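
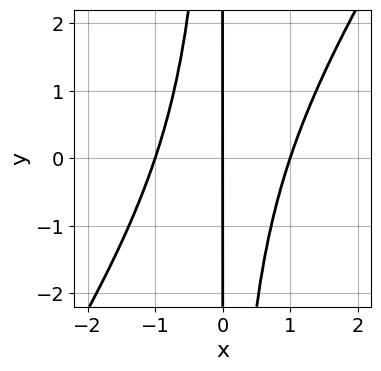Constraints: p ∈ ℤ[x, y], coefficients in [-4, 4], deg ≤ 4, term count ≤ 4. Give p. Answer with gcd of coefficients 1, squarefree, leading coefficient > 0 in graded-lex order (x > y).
3*x^3 - 2*x^2*y - 3*x

(a) The degree is 3 — no degree-2 curve has this shape.
(b) Against the integer gridlines: the x-axis gridline crossings are at x ∈ {-1, 0, 1}; the visible y-axis segment lies entirely on the curve.
(c) Solving for integer coefficients yields p as stated.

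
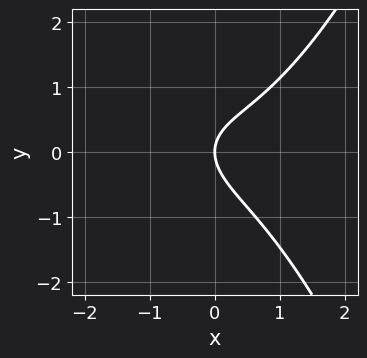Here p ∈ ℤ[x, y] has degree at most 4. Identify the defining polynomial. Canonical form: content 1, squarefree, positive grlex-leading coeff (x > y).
2*x^3 - x*y - 3*y^2 + 3*x

First, deg p = 3. A generic line meets the curve in up to 3 points.
Then, reading off the gridlines: it meets the x-axis at x = 0 (among the integer gridlines); it meets the y-axis at y = 0 (among the integer gridlines).
Finally, solving for integer coefficients yields p as stated.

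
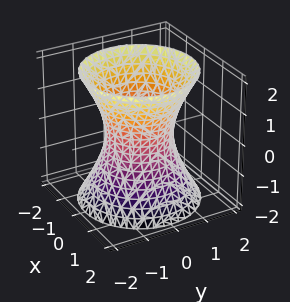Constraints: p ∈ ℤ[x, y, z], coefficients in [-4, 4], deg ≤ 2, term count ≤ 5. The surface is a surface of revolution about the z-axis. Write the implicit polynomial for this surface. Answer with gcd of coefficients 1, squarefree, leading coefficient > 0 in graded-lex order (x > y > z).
2*x^2 + 2*y^2 - z^2 - 2

The degree is 2 — no degree-1 surface has this shape.
Symmetries: rotational symmetry about the z-axis ⇒ p depends on x, y only through x² + y².
Observable constraints: a circular section at z = 2 has radius between 1 and 2; it misses every integer gridline on the z-axis; among the integer gridlines, it crosses the x-axis at x ∈ {-1, 1}.
Fitting integer coefficients to these (and the overall shape) gives p.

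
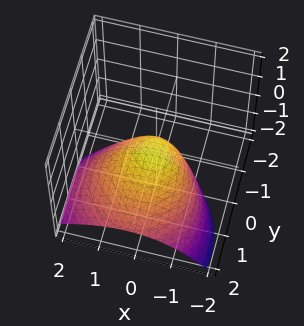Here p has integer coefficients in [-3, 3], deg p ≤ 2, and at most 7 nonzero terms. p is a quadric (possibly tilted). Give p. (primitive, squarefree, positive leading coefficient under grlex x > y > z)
2*x^2 + x*z + 2*y^2 + 3*y*z + 3*z

1. Degree: the shape is more complex than any degree-1 surface, so deg p = 2.
2. Observable constraints: it crosses the z-axis at the gridline z = 0; it crosses the x-axis at the gridline x = 0; it crosses the y-axis at the gridline y = 0.
3. Fitting integer coefficients to these (and the overall shape) gives p.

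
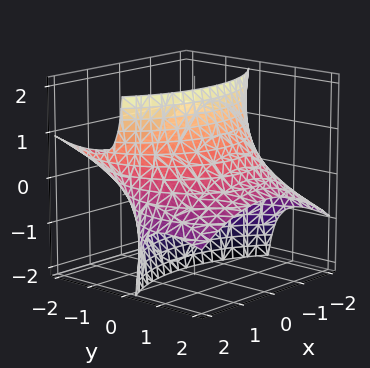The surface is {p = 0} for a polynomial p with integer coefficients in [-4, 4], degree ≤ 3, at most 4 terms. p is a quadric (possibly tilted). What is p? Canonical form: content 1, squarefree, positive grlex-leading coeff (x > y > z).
x^2 + y^2 + 3*y*z - 3

The degree is 2 — the shape is more complex than any degree-1 surface.
Checking where it meets the axes: the surface avoids every integer z-axis point in the box.
Assembling these constraints gives the stated polynomial.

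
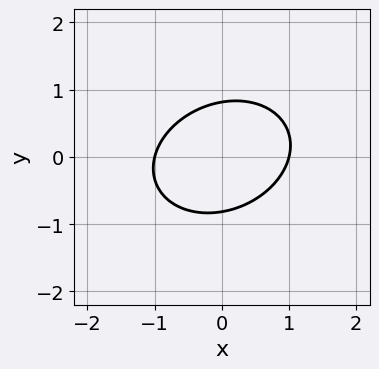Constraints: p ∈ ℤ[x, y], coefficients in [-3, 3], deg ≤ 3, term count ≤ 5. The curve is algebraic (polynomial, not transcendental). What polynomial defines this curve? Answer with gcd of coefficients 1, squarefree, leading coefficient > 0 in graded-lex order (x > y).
1. Degree: the shape is more complex than any degree-1 curve, so deg p = 2.
2. From the axis intercepts and sections: among the integer gridlines, it crosses the x-axis at x ∈ {-1, 1}.
3. Assembling these constraints gives the stated polynomial.

2*x^2 - x*y + 3*y^2 - 2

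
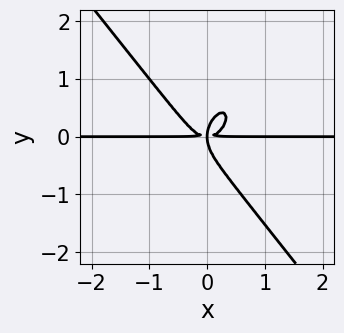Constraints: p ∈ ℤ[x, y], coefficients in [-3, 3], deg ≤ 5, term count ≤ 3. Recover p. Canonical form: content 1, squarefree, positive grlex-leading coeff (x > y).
deg p = 4.
Observable constraints: every point of the x-axis in the box is on the curve.
Solving for integer coefficients yields p as stated.

2*x^3*y + y^4 - x*y^2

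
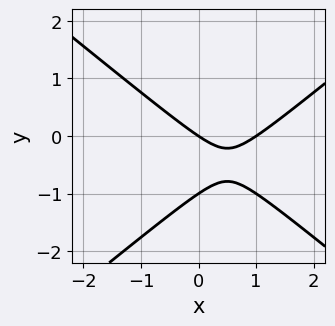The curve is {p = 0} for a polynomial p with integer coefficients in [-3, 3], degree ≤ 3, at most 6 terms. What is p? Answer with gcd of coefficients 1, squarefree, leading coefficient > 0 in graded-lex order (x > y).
2*x^2 - 3*y^2 - 2*x - 3*y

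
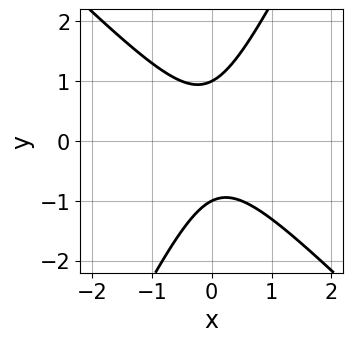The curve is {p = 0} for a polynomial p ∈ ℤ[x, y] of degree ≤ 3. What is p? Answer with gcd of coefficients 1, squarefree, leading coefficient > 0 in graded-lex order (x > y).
2*x^2 + x*y - y^2 + 1

(a) deg p = 2.
(b) Observable constraints: the curve avoids every integer x-axis point in the box; among the integer gridlines, it crosses the y-axis at y ∈ {-1, 1}.
(c) Fitting integer coefficients to these (and the overall shape) gives p.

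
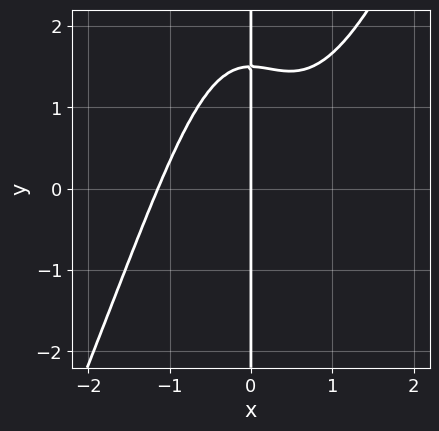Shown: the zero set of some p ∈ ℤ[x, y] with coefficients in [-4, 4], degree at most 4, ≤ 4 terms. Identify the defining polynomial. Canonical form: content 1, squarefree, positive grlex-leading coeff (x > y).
2*x^4 - x^3*y - 2*x*y + 3*x

1. deg p = 4. A generic line meets the curve in up to 4 points.
2. From the visible intercepts: it crosses the x-axis at the gridline x = 0; every point of the y-axis in the box is on the curve.
3. Putting this together gives p.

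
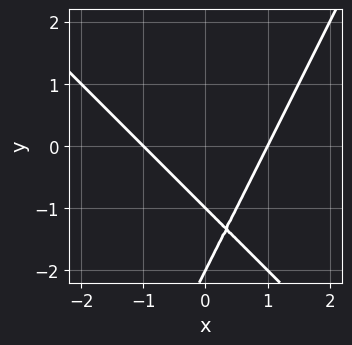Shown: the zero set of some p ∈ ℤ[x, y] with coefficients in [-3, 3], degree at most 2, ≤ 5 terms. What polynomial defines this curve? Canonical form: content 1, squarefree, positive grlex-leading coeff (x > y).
The degree is 2 — no degree-1 curve has this shape.
Checking where it meets the axes: the y-axis gridline crossings are at y ∈ {-2, -1}; among the integer gridlines, it crosses the x-axis at x ∈ {-1, 1}.
Fitting integer coefficients to these (and the overall shape) gives p.

2*x^2 + x*y - y^2 - 3*y - 2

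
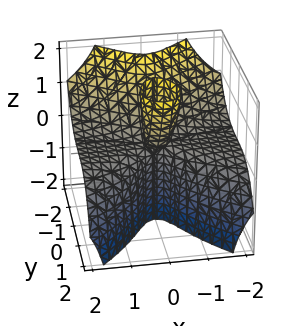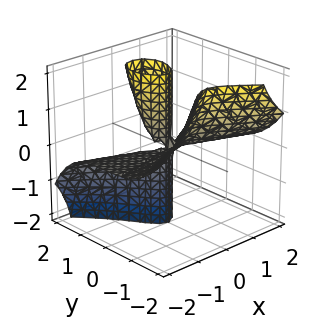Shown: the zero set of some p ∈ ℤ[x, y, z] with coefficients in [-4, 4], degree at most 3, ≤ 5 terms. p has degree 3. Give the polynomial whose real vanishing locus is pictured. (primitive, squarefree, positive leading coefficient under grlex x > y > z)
First, deg p = 3.
Then, against the integer gridlines: every point of the x-axis in the box is on the surface; it meets the y-axis at y = 0 (among the integer gridlines); every point of the z-axis in the box is on the surface.
Finally, fitting integer coefficients to these (and the overall shape) gives p.

2*x^2*z + y^3 - y*z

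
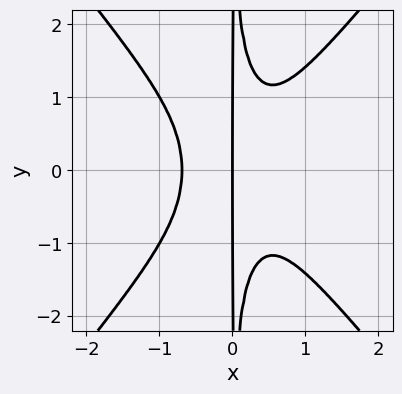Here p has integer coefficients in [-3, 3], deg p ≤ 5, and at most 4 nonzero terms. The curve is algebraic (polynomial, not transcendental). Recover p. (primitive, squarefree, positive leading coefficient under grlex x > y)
3*x^4 - 2*x^2*y^2 + x

First, deg p = 4. The shape is more complex than any degree-3 curve.
Next, symmetries: mirror symmetry y ↦ −y ⇒ only even powers of y.
Then, against the integer gridlines: every point of the y-axis in the box is on the curve; it crosses the x-axis at the gridline x = 0.
Finally, fitting integer coefficients to these (and the overall shape) gives p.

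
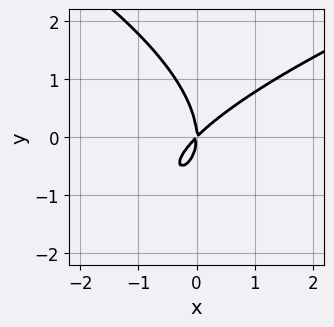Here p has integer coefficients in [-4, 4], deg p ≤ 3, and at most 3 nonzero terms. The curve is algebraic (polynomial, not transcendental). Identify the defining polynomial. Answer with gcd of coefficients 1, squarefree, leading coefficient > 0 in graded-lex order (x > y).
First, the degree is 3 — the shape is more complex than any degree-2 curve.
Next, against the integer gridlines: one y-axis crossing is at y = 0; it crosses the x-axis at the gridline x = 0.
Finally, the integer polynomial consistent with all of this is the stated p.

y^3 - 2*x^2 + 2*x*y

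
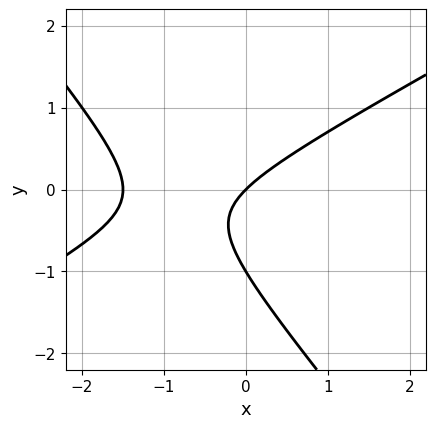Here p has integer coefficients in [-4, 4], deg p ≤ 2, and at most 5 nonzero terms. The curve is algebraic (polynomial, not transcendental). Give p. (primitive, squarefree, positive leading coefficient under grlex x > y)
First, degree: no degree-1 curve has this shape, so deg p = 2.
Then, reading off the gridlines: it crosses the x-axis at the gridline x = 0; the y-axis gridline crossings are at y ∈ {-1, 0}.
Finally, putting this together gives p.

2*x^2 - 2*x*y - 3*y^2 + 3*x - 3*y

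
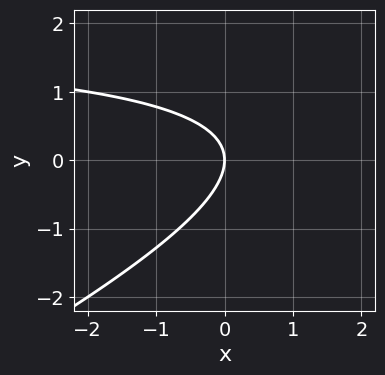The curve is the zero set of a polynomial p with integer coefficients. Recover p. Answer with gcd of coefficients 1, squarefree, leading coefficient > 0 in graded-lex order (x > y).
First, degree: no degree-1 curve has this shape, so deg p = 2.
Next, from the axis intercepts and sections: it crosses the y-axis at the gridline y = 0; one x-axis crossing is at x = 0.
Finally, putting this together gives p.

x*y - 2*y^2 - 2*x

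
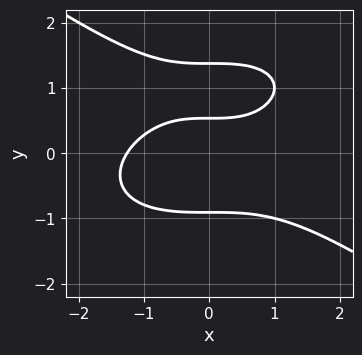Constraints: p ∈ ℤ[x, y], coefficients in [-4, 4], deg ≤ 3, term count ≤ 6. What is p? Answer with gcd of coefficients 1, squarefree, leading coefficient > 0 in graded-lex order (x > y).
1. deg p = 3. A generic line meets the curve in up to 3 points.
2. Matching integer coefficients to the picture gives p.

x^3 + 3*y^3 - 3*y^2 - 3*y + 2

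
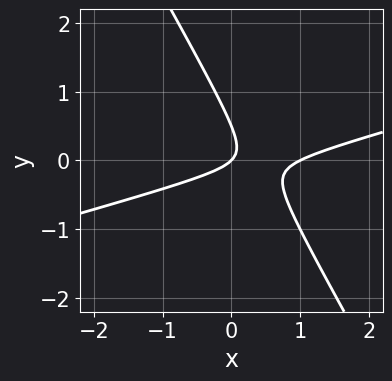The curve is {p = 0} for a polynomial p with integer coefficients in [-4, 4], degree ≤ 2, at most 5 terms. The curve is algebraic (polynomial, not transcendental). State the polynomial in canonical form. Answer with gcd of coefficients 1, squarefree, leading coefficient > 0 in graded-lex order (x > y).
(a) deg p = 2.
(b) Against the integer gridlines: one y-axis crossing is at y = 0; the x-axis gridline crossings are at x ∈ {0, 1}.
(c) Solving for integer coefficients yields p as stated.

x^2 - 3*x*y - 2*y^2 - x + y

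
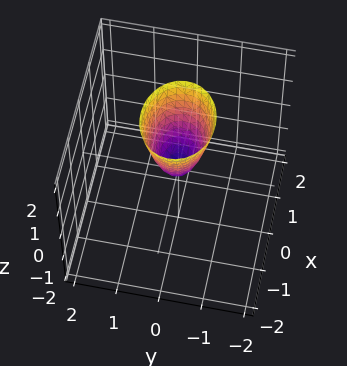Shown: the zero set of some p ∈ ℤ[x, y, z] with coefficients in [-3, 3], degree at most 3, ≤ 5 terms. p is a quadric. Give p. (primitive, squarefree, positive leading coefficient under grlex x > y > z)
First, the degree is 2 — a paraboloid; a quadric.
Next, symmetries: it's symmetric under y → −y, forcing even powers of y; it's symmetric under x → −x, forcing even powers of x.
Then, against the integer gridlines: one y-axis crossing is at y = 0; it meets the x-axis at x = 0 (among the integer gridlines); it crosses the z-axis at the gridline z = 0.
Finally, putting this together gives p.

2*x^2 + 3*y^2 - z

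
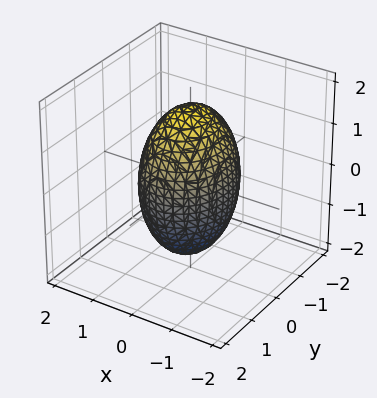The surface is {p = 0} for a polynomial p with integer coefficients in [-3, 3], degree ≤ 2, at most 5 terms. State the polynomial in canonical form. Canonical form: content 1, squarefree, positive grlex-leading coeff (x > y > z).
3*x^2 + 2*y^2 + z^2 - 3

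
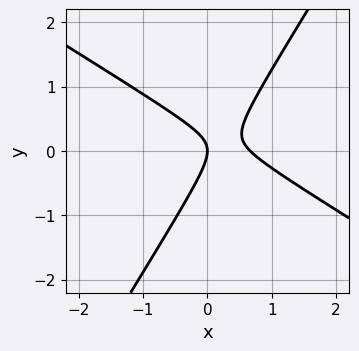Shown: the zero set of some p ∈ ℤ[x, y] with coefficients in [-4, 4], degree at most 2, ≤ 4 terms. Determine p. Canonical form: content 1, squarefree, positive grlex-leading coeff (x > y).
3*x^2 + 3*x*y - 3*y^2 - 2*x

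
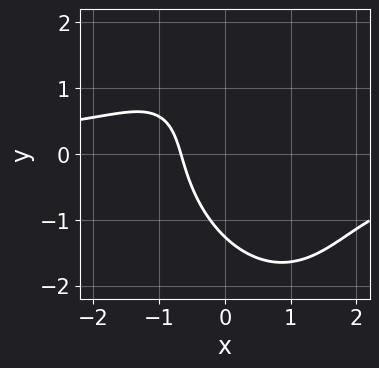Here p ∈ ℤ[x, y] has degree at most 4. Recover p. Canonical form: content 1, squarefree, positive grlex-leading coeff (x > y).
2*x^2*y + x*y^2 + y^3 + 3*x + 2

1. The degree is 3 — the shape is more complex than any degree-2 curve.
2. Solving for integer coefficients yields p as stated.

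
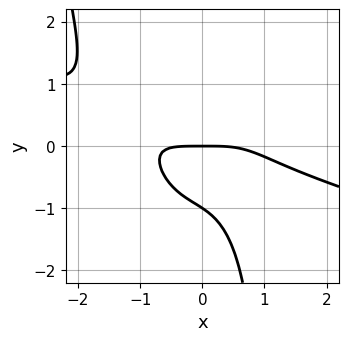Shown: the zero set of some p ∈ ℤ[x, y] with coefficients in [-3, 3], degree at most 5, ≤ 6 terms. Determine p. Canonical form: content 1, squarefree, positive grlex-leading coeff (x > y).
1. The degree is 4 — no degree-3 curve has this shape.
2. Against the integer gridlines: the y-axis gridline crossings are at y ∈ {-1, 0}; it crosses the x-axis at the gridline x = 0.
3. Fitting integer coefficients to these (and the overall shape) gives p.

x^4 + 3*x^3*y - 2*x*y^2 + 3*y^2 + 3*y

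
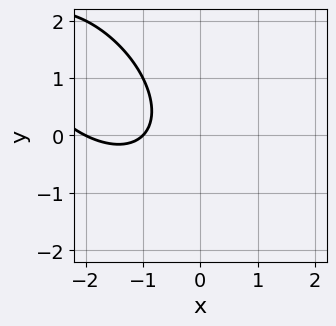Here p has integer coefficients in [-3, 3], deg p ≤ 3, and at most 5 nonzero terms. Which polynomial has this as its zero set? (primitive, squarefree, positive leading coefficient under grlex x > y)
First, degree: no degree-1 curve has this shape, so deg p = 2.
Then, against the integer gridlines: it misses every integer gridline on the y-axis; the x-axis gridline crossings are at x ∈ {-2, -1}.
Finally, assembling these constraints gives the stated polynomial.

x^2 + x*y + y^2 + 3*x + 2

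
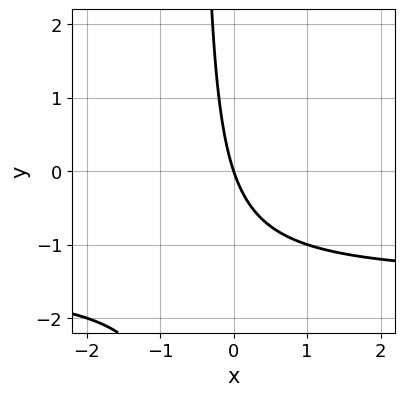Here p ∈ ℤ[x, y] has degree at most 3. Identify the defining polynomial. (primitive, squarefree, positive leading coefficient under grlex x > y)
2*x*y + 3*x + y

Degree: a generic line meets the curve in up to 2 points, so deg p = 2.
From the axis intercepts and sections: one x-axis crossing is at x = 0; it crosses the y-axis at the gridline y = 0.
Fitting integer coefficients to these (and the overall shape) gives p.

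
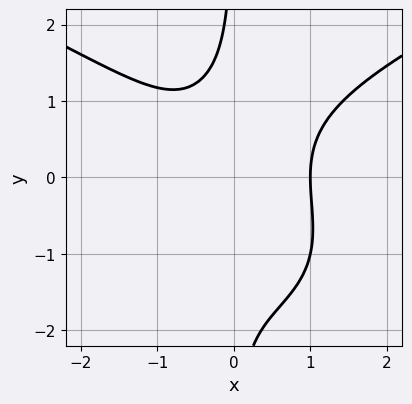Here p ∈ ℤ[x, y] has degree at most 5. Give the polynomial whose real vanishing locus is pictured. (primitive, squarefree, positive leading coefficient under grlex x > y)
2*x*y^3 - 3*x^3 + 2*x*y^2 + 3

(a) deg p = 4.
(b) From the visible intercepts: one x-axis crossing is at x = 1; it misses every integer gridline on the y-axis.
(c) Putting this together gives p.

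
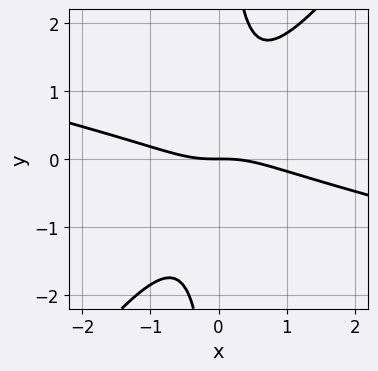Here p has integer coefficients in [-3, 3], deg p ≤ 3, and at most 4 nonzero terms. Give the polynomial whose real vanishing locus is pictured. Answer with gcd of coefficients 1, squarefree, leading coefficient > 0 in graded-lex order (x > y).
x^3 + 3*x^2*y - 3*x*y^2 + 2*y

(a) The degree is 3 — no degree-2 curve has this shape.
(b) Checking where it meets the axes: one y-axis crossing is at y = 0; it crosses the x-axis at the gridline x = 0.
(c) Fitting integer coefficients to these (and the overall shape) gives p.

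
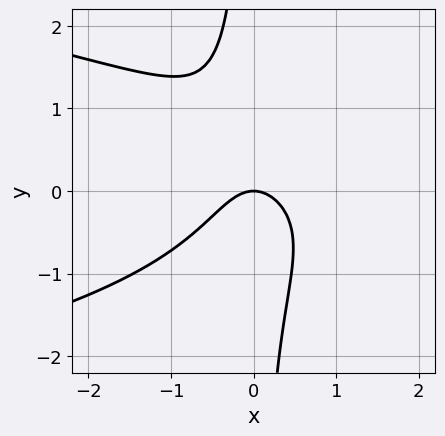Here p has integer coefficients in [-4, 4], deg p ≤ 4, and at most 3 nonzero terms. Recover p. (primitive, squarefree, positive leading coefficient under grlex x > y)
3*x*y^2 + 3*x^2 + 2*y

(a) The degree is 3 — the shape is more complex than any degree-2 curve.
(b) Against the integer gridlines: it crosses the y-axis at the gridline y = 0; it meets the x-axis at x = 0 (among the integer gridlines).
(c) Fitting integer coefficients to these (and the overall shape) gives p.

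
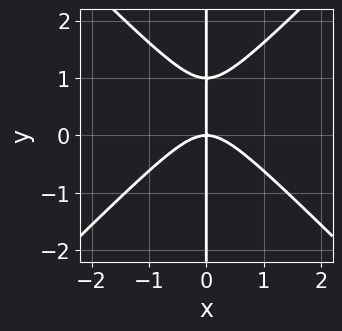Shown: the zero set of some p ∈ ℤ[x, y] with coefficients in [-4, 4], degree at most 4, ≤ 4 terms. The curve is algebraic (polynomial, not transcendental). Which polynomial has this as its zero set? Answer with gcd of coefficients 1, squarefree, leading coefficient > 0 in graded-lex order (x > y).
x^3 - x*y^2 + x*y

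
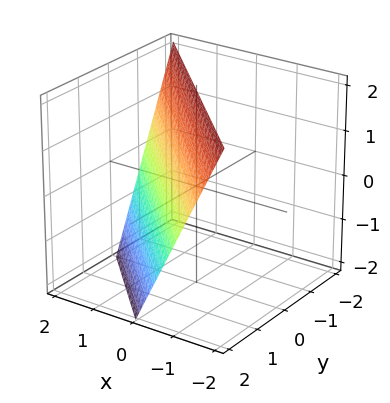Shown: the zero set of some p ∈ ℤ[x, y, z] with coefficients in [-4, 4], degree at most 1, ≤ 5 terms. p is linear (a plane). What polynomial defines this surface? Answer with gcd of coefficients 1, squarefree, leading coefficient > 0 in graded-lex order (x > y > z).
(a) Degree: every cross-section is a straight line — this is a plane, so deg p = 1.
(b) Checking where it meets the axes: one x-axis crossing is at x = 1; it crosses the z-axis at the gridline z = 2; it crosses the y-axis at the gridline y = 1.
(c) Together with the visible shape, these determine p as stated.

2*x + 2*y + z - 2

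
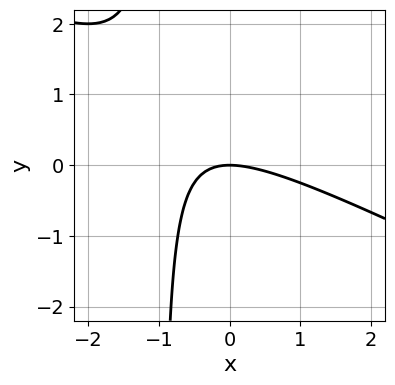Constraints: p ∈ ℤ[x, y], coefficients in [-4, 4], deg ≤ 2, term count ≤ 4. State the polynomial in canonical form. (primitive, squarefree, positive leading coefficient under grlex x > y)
x^2 + 2*x*y + 2*y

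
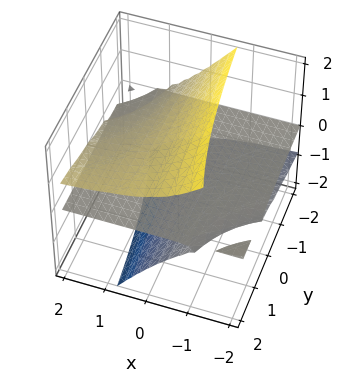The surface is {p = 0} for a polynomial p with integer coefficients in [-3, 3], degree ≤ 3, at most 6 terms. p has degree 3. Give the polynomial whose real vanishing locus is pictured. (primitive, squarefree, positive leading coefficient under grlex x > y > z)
1. deg p = 3.
2. Reading off the gridlines: every point of the x-axis in the box is on the surface; every point of the y-axis in the box is on the surface; it crosses the z-axis at the gridline z = 0.
3. Together with the visible shape, these determine p as stated.

x*y*z - 3*x*z^2 - 2*z^3 + 3*z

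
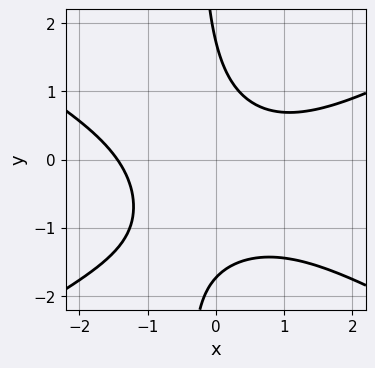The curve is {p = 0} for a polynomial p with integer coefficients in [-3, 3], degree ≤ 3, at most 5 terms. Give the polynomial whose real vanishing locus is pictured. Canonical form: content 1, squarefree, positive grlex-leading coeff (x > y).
1. Degree: no degree-2 curve has this shape, so deg p = 3.
2. Matching integer coefficients to the picture gives p.

x^3 - 3*x*y^2 - 3*x*y - y^2 + 3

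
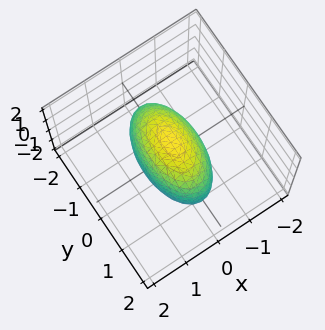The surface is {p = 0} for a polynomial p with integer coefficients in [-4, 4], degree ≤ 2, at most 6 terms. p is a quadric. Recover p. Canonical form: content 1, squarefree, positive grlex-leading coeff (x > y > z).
3*x^2 + y^2 + z^2 - 2

1. deg p = 2. Bounded and convex; a quadric.
2. Symmetries: mirror symmetry x ↦ −x ⇒ only even powers of x; the y ↦ −y reflection is a symmetry, so y appears only in even powers; it's symmetric under z → −z, forcing even powers of z.
3. Putting this together gives p.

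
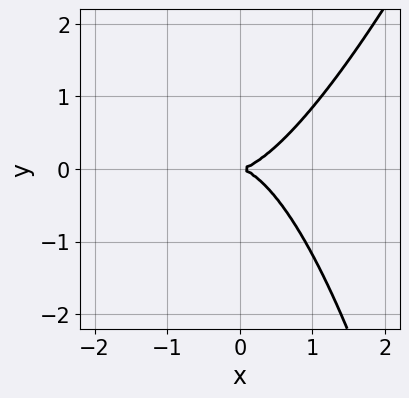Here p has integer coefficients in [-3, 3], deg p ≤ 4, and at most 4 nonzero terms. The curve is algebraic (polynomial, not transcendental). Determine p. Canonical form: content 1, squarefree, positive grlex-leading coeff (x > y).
First, the degree is 3 — no degree-2 curve has this shape.
Next, against the integer gridlines: it crosses the x-axis at the gridline x = 0; it meets the y-axis at y = 0 (among the integer gridlines).
Finally, assembling these constraints gives the stated polynomial.

3*x^3 - x^2*y - 3*y^2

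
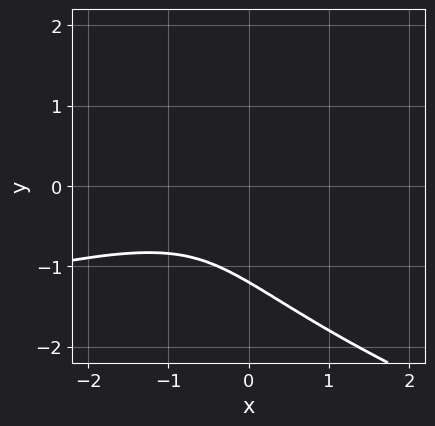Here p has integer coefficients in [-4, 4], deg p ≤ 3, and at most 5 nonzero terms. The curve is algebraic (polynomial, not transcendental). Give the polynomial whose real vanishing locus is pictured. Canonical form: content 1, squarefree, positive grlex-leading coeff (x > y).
(a) The degree is 3 — no degree-2 curve has this shape.
(b) From the axis intercepts and sections: the curve avoids every integer x-axis point in the box.
(c) Together with the visible shape, these determine p as stated.

2*y^3 + x^2 - 3*x*y + y^2 + 2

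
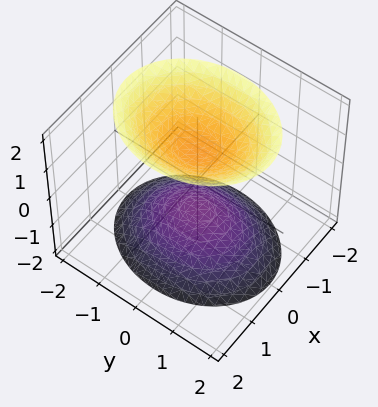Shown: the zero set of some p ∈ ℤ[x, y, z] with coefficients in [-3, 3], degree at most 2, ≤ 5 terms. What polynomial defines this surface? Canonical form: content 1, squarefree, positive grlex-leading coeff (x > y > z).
1. The picture has 2 separate pieces. Treating them together as one polynomial.
2. Degree: two separate bowl-shaped sheets opening away from each other; a quadric, so deg p = 2.
3. Symmetries: it's symmetric under x → −x, forcing even powers of x; it's symmetric under z → −z, forcing even powers of z; the y ↦ −y reflection is a symmetry, so y appears only in even powers.
4. Reading off the gridlines: among the integer gridlines, it crosses the z-axis at z ∈ {-1, 1}; it misses every integer gridline on the y-axis; the surface avoids every integer x-axis point in the box.
5. Assembling these constraints gives the stated polynomial.

3*x^2 + 2*y^2 - 2*z^2 + 2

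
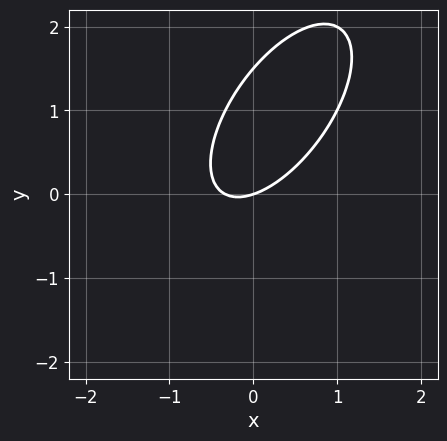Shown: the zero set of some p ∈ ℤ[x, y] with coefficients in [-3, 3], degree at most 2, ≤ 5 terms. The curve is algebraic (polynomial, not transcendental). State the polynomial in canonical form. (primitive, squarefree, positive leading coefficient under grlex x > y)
3*x^2 - 3*x*y + 2*y^2 + x - 3*y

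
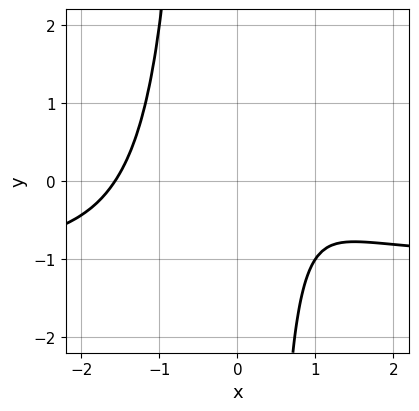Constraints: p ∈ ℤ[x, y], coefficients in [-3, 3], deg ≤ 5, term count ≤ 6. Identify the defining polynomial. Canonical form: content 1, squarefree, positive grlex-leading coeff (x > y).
2*x^3*y + 2*x^3 - 3*x + 3

First, deg p = 4. No degree-3 curve has this shape.
Then, observable constraints: no y-intercept at any integer in the box.
Finally, assembling these constraints gives the stated polynomial.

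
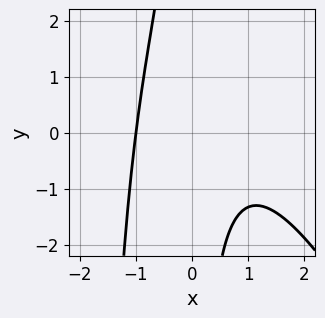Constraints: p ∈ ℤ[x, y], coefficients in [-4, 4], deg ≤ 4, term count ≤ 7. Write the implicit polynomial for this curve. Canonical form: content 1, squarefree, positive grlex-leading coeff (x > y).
2*x^3 + x^2*y - x^2 + 2*x*y + 3

(a) The degree is 3 — the shape is more complex than any degree-2 curve.
(b) Observable constraints: the curve avoids every integer y-axis point in the box; one x-axis crossing is at x = -1.
(c) Together with the visible shape, these determine p as stated.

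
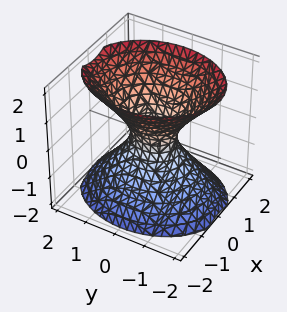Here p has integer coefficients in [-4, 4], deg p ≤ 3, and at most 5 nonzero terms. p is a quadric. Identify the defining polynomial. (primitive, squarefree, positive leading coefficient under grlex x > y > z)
3*x^2 + 2*y^2 - 2*z^2 - 1

(a) The degree is 2 — one connected sheet with a waist; a quadric.
(b) Symmetries: the x ↦ −x reflection is a symmetry, so x appears only in even powers; the y ↦ −y reflection is a symmetry, so y appears only in even powers; mirror symmetry z ↦ −z ⇒ only even powers of z.
(c) Against the integer gridlines: the surface avoids every integer z-axis point in the box.
(d) Solving for integer coefficients yields p as stated.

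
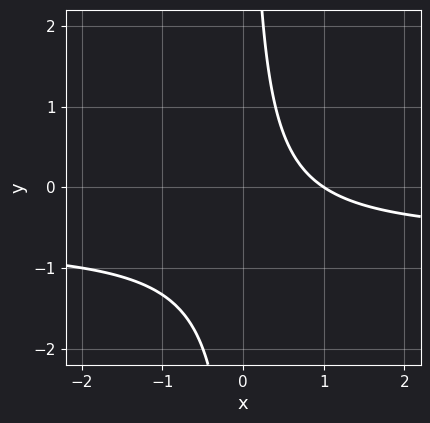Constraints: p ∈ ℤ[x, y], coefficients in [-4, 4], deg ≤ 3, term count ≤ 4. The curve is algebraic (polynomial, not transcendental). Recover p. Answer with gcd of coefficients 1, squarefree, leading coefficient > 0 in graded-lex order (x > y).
3*x*y + 2*x - 2

Degree: no degree-1 curve has this shape, so deg p = 2.
Checking where it meets the axes: no y-intercept at any integer in the box; one x-axis crossing is at x = 1.
Matching integer coefficients to the picture gives p.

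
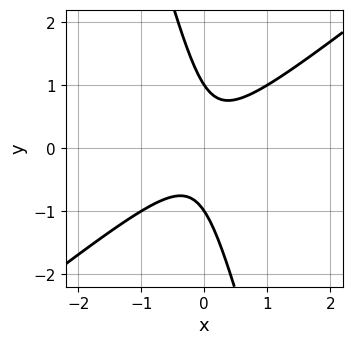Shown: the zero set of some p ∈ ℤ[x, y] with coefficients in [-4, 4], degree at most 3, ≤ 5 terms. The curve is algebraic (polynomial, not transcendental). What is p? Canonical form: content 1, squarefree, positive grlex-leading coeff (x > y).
3*x^2 - 3*x*y - y^2 + 1

First, degree: a generic line meets the curve in up to 2 points, so deg p = 2.
Next, from the axis intercepts and sections: among the integer gridlines, it crosses the y-axis at y ∈ {-1, 1}; no x-intercept at any integer in the box.
Finally, together with the visible shape, these determine p as stated.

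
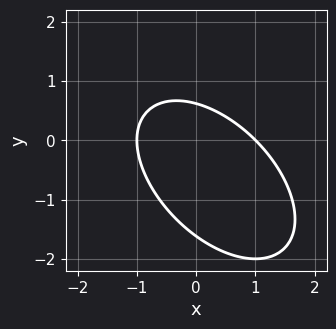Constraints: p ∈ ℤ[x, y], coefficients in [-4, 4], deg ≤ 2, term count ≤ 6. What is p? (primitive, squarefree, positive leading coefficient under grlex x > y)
(a) The degree is 2 — the shape is more complex than any degree-1 curve.
(b) Checking where it meets the axes: among the integer gridlines, it crosses the x-axis at x ∈ {-1, 1}.
(c) The integer polynomial consistent with all of this is the stated p.

x^2 + x*y + y^2 + y - 1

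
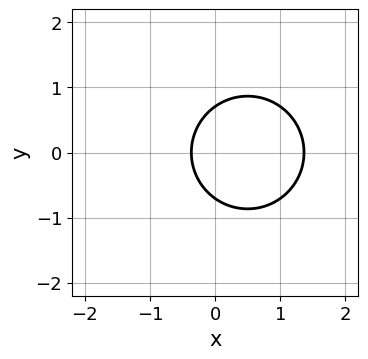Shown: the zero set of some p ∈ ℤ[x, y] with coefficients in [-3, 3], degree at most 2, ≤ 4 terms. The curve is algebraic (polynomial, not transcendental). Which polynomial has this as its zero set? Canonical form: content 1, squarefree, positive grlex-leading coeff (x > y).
(a) The degree is 2 — a generic line meets the curve in up to 2 points.
(b) Symmetries: it's symmetric under y → −y, forcing even powers of y.
(c) Fitting integer coefficients to these (and the overall shape) gives p.

2*x^2 + 2*y^2 - 2*x - 1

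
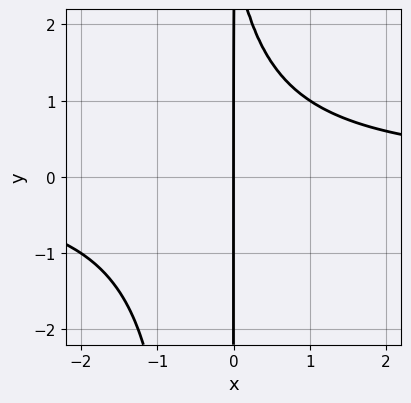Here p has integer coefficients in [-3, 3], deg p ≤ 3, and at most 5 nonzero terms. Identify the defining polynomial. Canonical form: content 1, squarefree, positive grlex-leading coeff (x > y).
First, the degree is 3 — no degree-2 curve has this shape.
Next, checking where it meets the axes: one x-axis crossing is at x = 0; every point of the y-axis in the box is on the curve.
Finally, assembling these constraints gives the stated polynomial.

2*x^2*y + x*y - 3*x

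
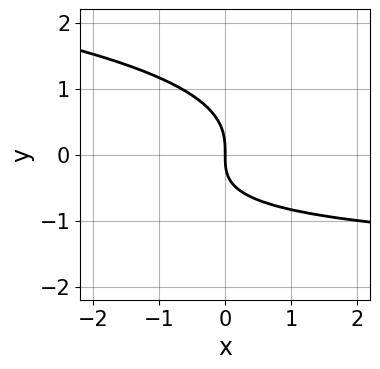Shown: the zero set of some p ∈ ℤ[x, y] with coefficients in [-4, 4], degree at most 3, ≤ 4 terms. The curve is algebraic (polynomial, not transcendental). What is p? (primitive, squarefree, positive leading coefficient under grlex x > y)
1. deg p = 3. The shape is more complex than any degree-2 curve.
2. Observable constraints: it crosses the y-axis at the gridline y = 0; it crosses the x-axis at the gridline x = 0.
3. Solving for integer coefficients yields p as stated.

2*y^3 + x*y + 2*x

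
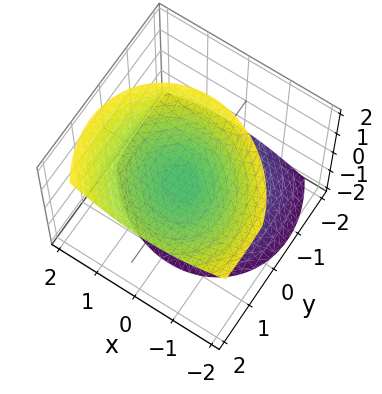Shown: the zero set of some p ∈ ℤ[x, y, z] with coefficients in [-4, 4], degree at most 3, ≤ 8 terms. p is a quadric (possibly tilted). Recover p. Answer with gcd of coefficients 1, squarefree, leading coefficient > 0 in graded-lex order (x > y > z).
3*x^2 + x*y + 3*y^2 - 3*y*z - 3*z^2 + 3

First, the picture has 2 separate pieces. They look like related sheets of one shape, so recover p as a whole.
Then, degree: no degree-1 surface has this shape, so deg p = 2.
Then, from the axis intercepts and sections: the z-axis gridline crossings are at z ∈ {-1, 1}; the surface avoids every integer x-axis point in the box; it misses every integer gridline on the y-axis.
Finally, assembling these constraints gives the stated polynomial.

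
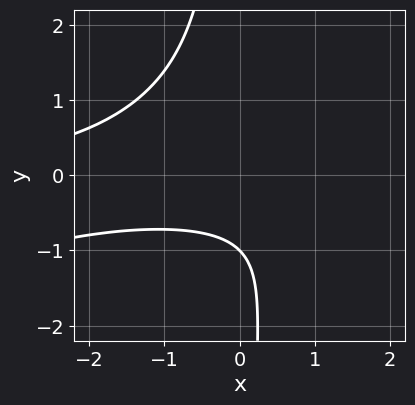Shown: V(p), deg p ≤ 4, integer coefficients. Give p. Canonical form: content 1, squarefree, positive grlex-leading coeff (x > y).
1. Degree: a generic line meets the curve in up to 3 points, so deg p = 3.
2. From the visible intercepts: it meets the y-axis at y = -1 (among the integer gridlines); it misses every integer gridline on the x-axis.
3. Fitting integer coefficients to these (and the overall shape) gives p.

x^2*y - 3*x*y^2 - 3*y - 3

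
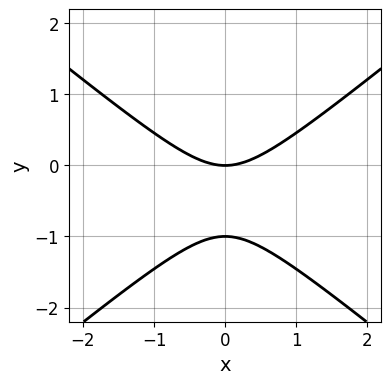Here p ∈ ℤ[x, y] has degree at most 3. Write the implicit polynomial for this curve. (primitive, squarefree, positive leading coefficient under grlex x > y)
First, deg p = 2.
Next, symmetries: it's symmetric under x → −x, forcing even powers of x.
Next, checking where it meets the axes: one x-axis crossing is at x = 0; among the integer gridlines, it crosses the y-axis at y ∈ {-1, 0}.
Finally, assembling these constraints gives the stated polynomial.

2*x^2 - 3*y^2 - 3*y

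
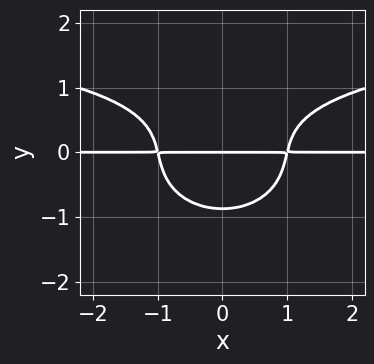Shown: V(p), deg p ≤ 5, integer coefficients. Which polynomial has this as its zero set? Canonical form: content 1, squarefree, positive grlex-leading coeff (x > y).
x^2*y^2 + 3*y^4 - 2*x^2*y + 2*y

1. deg p = 4. The shape is more complex than any degree-3 curve.
2. Symmetries: mirror symmetry x ↦ −x ⇒ only even powers of x.
3. Checking where it meets the axes: it crosses the y-axis at the gridline y = 0; the visible x-axis segment lies entirely on the curve.
4. Assembling these constraints gives the stated polynomial.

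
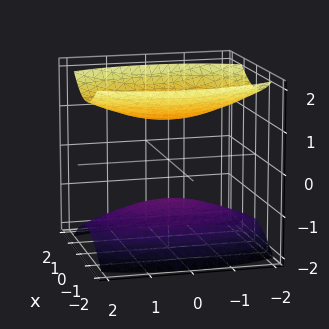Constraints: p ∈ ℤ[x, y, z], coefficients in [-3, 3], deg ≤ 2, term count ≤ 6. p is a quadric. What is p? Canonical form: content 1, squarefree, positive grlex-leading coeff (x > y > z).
First, the picture has 2 separate pieces. Treating them together as one polynomial.
Next, deg p = 2. Two sheets facing apart; a quadric.
Next, symmetries: the z ↦ −z reflection is a symmetry, so z appears only in even powers; it's symmetric under y → −y, forcing even powers of y; mirror symmetry x ↦ −x ⇒ only even powers of x.
Then, against the integer gridlines: among the integer gridlines, it crosses the z-axis at z ∈ {-1, 1}; no y-intercept at any integer in the box; it misses every integer gridline on the x-axis.
Finally, putting this together gives p.

3*x^2 + y^2 - 3*z^2 + 3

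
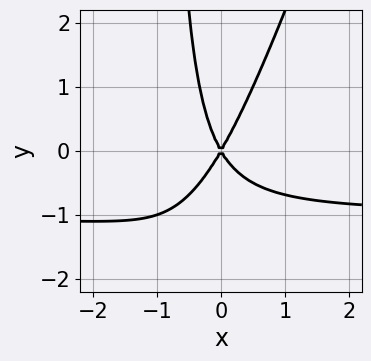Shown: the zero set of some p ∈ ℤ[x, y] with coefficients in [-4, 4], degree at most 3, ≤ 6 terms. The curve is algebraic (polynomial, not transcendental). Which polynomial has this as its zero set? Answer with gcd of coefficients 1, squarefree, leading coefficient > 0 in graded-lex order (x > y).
3*x^2*y - x*y^2 + 3*x^2 - y^2

(a) deg p = 3. No degree-2 curve has this shape.
(b) Checking where it meets the axes: it meets the y-axis at y = 0 (among the integer gridlines); it meets the x-axis at x = 0 (among the integer gridlines).
(c) Assembling these constraints gives the stated polynomial.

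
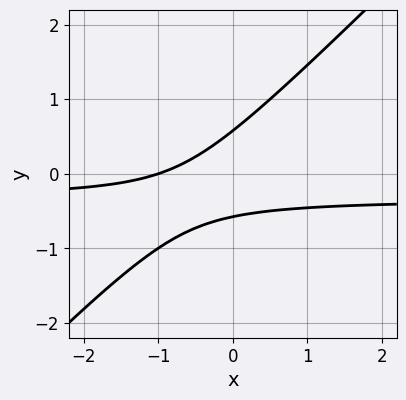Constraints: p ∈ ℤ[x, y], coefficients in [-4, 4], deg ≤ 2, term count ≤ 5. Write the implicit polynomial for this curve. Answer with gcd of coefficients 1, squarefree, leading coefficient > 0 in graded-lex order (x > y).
3*x*y - 3*y^2 + x + 1

1. deg p = 2.
2. From the visible intercepts: it meets the x-axis at x = -1 (among the integer gridlines).
3. Putting this together gives p.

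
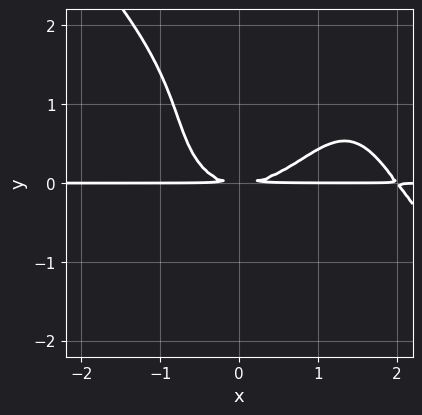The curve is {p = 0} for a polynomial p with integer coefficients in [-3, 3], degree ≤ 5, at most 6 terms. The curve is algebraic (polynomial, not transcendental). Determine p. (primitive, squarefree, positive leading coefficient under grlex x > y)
x^3*y + y^4 - 2*x^2*y - 2*y^3 + 3*y^2

1. Degree: a generic line meets the curve in up to 4 points, so deg p = 4.
2. Reading off the gridlines: the visible x-axis segment lies entirely on the curve.
3. Together with the visible shape, these determine p as stated.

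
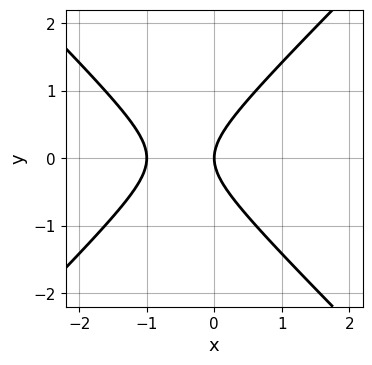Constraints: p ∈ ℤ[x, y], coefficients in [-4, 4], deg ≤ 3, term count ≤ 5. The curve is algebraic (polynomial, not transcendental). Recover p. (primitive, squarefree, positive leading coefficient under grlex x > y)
(a) Degree: a generic line meets the curve in up to 2 points, so deg p = 2.
(b) Symmetries: it's symmetric under y → −y, forcing even powers of y.
(c) Checking where it meets the axes: among the integer gridlines, it crosses the x-axis at x ∈ {-1, 0}; it crosses the y-axis at the gridline y = 0.
(d) Putting this together gives p.

x^2 - y^2 + x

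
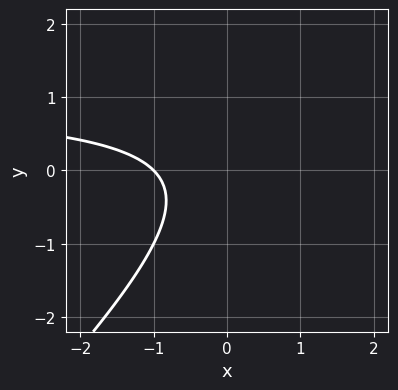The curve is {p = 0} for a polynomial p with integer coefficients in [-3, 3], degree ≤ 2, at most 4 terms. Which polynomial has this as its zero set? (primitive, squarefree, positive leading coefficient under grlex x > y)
(a) Degree: a generic line meets the curve in up to 2 points, so deg p = 2.
(b) From the visible intercepts: one x-axis crossing is at x = -1; the curve avoids every integer y-axis point in the box.
(c) Together with the visible shape, these determine p as stated.

x*y - y^2 - x - 1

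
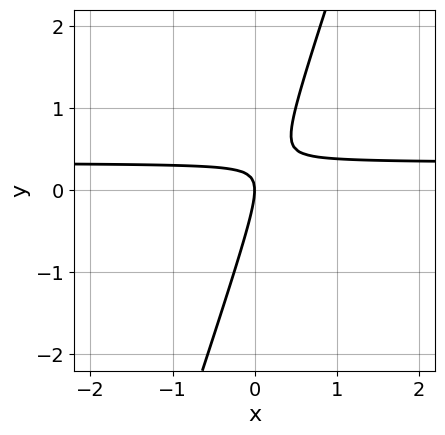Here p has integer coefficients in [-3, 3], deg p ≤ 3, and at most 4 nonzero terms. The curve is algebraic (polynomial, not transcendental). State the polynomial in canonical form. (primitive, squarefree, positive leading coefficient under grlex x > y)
deg p = 2. No degree-1 curve has this shape.
From the visible intercepts: it meets the x-axis at x = 0 (among the integer gridlines); it crosses the y-axis at the gridline y = 0.
Putting this together gives p.

3*x*y - y^2 - x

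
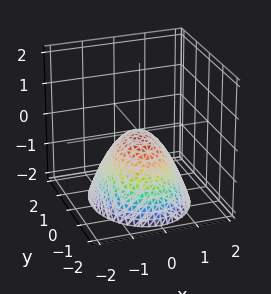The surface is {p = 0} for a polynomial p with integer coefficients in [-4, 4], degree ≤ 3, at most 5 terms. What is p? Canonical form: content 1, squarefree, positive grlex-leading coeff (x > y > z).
3*x^2 + 2*y^2 + 3*z

The degree is 2 — a paraboloid; a quadric.
Symmetries: mirror symmetry x ↦ −x ⇒ only even powers of x; the y ↦ −y reflection is a symmetry, so y appears only in even powers.
Checking where it meets the axes: one z-axis crossing is at z = 0; one x-axis crossing is at x = 0; it crosses the y-axis at the gridline y = 0.
Together with the visible shape, these determine p as stated.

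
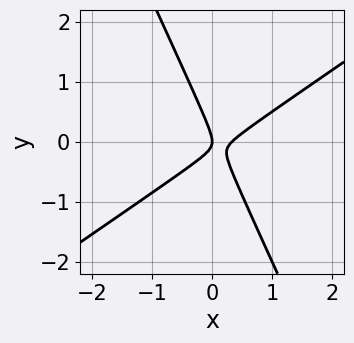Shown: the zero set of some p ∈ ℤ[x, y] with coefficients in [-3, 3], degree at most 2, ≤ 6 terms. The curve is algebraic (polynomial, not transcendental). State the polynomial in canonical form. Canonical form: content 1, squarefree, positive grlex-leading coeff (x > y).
First, the degree is 2 — no degree-1 curve has this shape.
Then, checking where it meets the axes: one x-axis crossing is at x = 0; it crosses the y-axis at the gridline y = 0.
Finally, putting this together gives p.

3*x^2 - 3*x*y - 2*y^2 - x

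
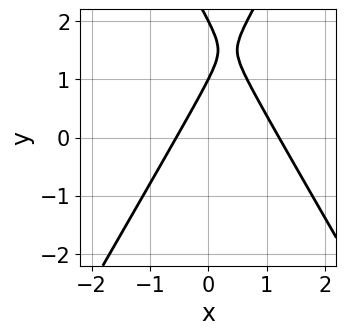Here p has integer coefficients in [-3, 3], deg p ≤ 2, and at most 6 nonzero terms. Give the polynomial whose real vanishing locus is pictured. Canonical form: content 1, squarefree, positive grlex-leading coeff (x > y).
3*x^2 - y^2 - 2*x + 3*y - 2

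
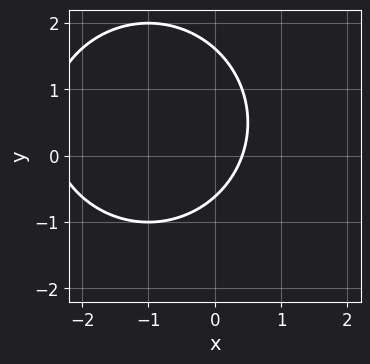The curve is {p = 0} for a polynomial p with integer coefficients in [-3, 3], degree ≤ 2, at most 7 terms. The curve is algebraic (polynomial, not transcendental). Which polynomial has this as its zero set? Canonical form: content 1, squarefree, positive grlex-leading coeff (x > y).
1. Degree: no degree-1 curve has this shape, so deg p = 2.
2. Solving for integer coefficients yields p as stated.

x^2 + y^2 + 2*x - y - 1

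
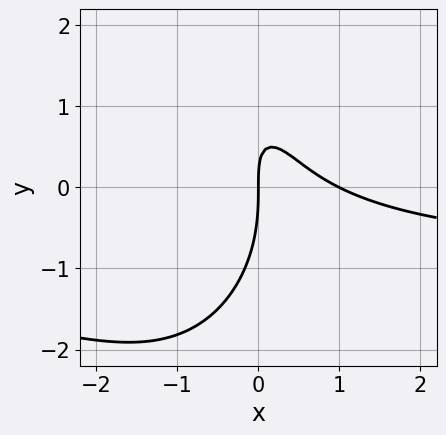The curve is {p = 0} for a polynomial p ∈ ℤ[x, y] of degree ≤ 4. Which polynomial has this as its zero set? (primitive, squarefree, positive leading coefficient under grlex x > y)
3*x^2*y + y^3 + 3*x^2 + 3*x*y - 3*x

First, deg p = 3. The shape is more complex than any degree-2 curve.
Then, against the integer gridlines: among the integer gridlines, it crosses the x-axis at x ∈ {0, 1}; it crosses the y-axis at the gridline y = 0.
Finally, solving for integer coefficients yields p as stated.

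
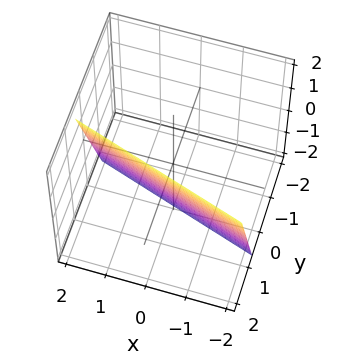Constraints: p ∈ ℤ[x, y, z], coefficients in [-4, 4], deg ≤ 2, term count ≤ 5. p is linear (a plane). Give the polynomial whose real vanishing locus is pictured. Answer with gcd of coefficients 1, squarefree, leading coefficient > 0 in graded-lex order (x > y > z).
The degree is 1 — the surface is flat (a plane).
Observable constraints: one x-axis crossing is at x = 2; it meets the z-axis at z = -2 (among the integer gridlines).
Fitting integer coefficients to these (and the overall shape) gives p.

x + 3*y - z - 2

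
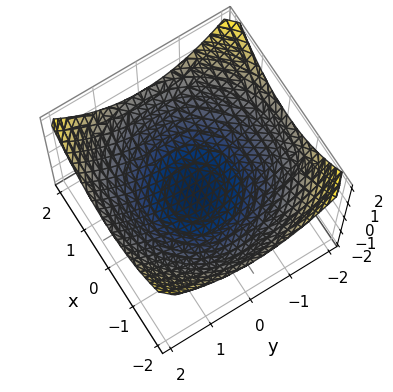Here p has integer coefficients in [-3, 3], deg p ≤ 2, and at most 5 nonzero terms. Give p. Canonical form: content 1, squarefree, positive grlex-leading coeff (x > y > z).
The degree is 2 — a generic line meets the surface in up to 2 points.
By symmetry, every cross-section ⟂ z is a circle, so x, y appear only via x² + y².
Checking where it meets the axes: a circular section at z = 0 has radius between 1 and 2.
Fitting integer coefficients to these (and the overall shape) gives p.

x^2 + y^2 - 3*z - 2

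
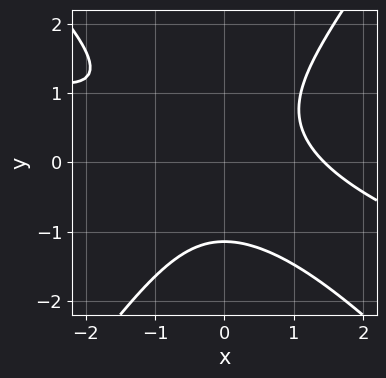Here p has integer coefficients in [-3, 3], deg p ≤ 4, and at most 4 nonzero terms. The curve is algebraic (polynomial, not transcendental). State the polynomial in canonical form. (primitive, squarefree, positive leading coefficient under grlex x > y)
1. Degree: the shape is more complex than any degree-2 curve, so deg p = 3.
2. Solving for integer coefficients yields p as stated.

x^3 + 3*x^2*y - 2*y^3 - 3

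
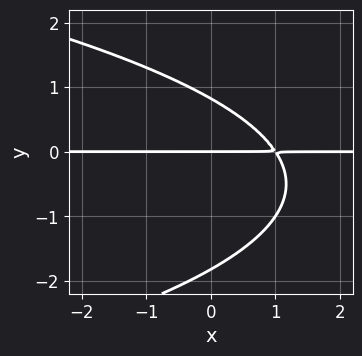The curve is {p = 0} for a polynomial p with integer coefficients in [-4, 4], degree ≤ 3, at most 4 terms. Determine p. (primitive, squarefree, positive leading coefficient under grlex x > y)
(a) The degree is 3 — a generic line meets the curve in up to 3 points.
(b) Observable constraints: one y-axis crossing is at y = 0; every point of the x-axis in the box is on the curve.
(c) Fitting integer coefficients to these (and the overall shape) gives p.

2*y^3 + 3*x*y + 2*y^2 - 3*y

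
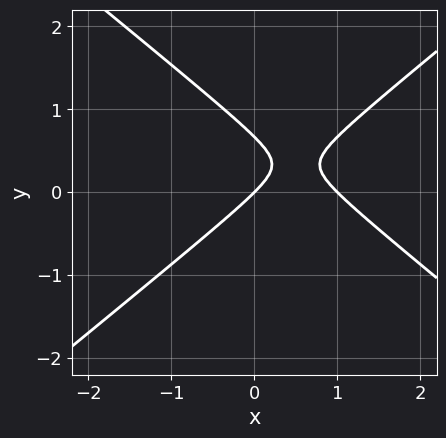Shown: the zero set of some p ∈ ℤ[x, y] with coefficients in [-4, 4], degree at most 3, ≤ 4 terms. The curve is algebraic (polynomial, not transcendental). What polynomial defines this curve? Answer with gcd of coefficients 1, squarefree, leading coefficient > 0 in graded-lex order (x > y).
2*x^2 - 3*y^2 - 2*x + 2*y

1. deg p = 2. No degree-1 curve has this shape.
2. Reading off the gridlines: the x-axis gridline crossings are at x ∈ {0, 1}; it meets the y-axis at y = 0 (among the integer gridlines).
3. Together with the visible shape, these determine p as stated.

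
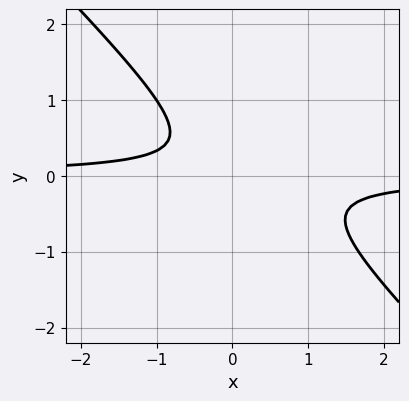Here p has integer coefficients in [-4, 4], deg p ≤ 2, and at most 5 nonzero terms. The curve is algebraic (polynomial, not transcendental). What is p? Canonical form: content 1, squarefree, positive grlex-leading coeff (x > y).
1. deg p = 2.
2. Reading off the gridlines: no x-intercept at any integer in the box; the curve avoids every integer y-axis point in the box.
3. Fitting integer coefficients to these (and the overall shape) gives p.

3*x*y + 3*y^2 - y + 1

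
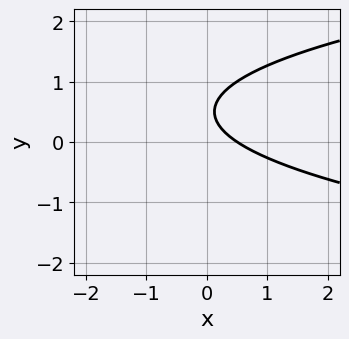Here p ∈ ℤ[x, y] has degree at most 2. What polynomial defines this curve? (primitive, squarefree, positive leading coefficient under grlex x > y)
1. Degree: a generic line meets the curve in up to 2 points, so deg p = 2.
2. Against the integer gridlines: the curve avoids every integer y-axis point in the box.
3. Fitting integer coefficients to these (and the overall shape) gives p.

3*y^2 - 2*x - 3*y + 1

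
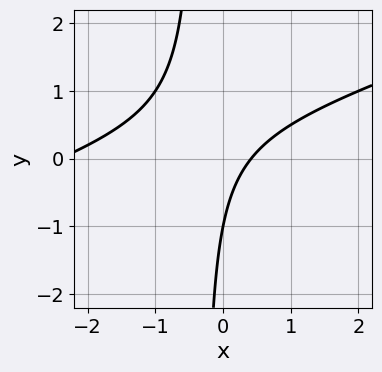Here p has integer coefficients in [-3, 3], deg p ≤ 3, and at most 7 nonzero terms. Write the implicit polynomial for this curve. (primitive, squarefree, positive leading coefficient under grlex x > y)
1. deg p = 2. A generic line meets the curve in up to 2 points.
2. Reading off the gridlines: it meets the y-axis at y = -1 (among the integer gridlines).
3. Fitting integer coefficients to these (and the overall shape) gives p.

x^2 - 3*x*y + 2*x - y - 1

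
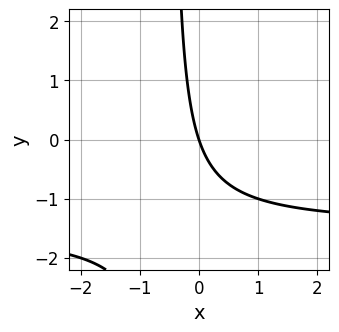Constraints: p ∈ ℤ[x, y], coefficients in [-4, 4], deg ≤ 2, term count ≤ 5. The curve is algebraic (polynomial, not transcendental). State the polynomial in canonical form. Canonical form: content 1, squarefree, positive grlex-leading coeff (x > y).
2*x*y + 3*x + y

First, the degree is 2 — no degree-1 curve has this shape.
Then, against the integer gridlines: one y-axis crossing is at y = 0; it meets the x-axis at x = 0 (among the integer gridlines).
Finally, solving for integer coefficients yields p as stated.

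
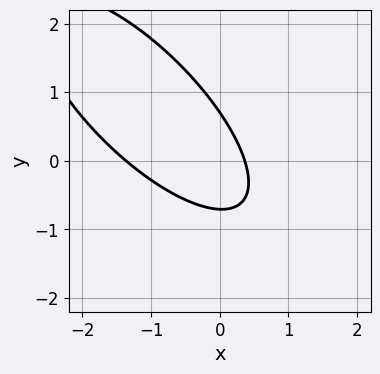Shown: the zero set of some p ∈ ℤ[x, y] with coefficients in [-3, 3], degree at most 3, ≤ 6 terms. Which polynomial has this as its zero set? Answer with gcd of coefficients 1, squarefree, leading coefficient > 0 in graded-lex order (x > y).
2*x^2 + 3*x*y + 2*y^2 + 2*x - 1

First, deg p = 2. No degree-1 curve has this shape.
Finally, the integer polynomial consistent with all of this is the stated p.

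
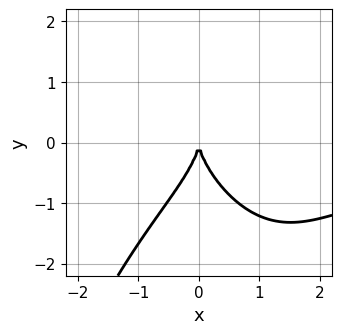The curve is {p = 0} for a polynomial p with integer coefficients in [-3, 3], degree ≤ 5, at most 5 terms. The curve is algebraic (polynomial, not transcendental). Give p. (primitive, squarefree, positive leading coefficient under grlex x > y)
x^3*y + y^3 + 3*x^2

Degree: no degree-3 curve has this shape, so deg p = 4.
Against the integer gridlines: one y-axis crossing is at y = 0; it crosses the x-axis at the gridline x = 0.
Fitting integer coefficients to these (and the overall shape) gives p.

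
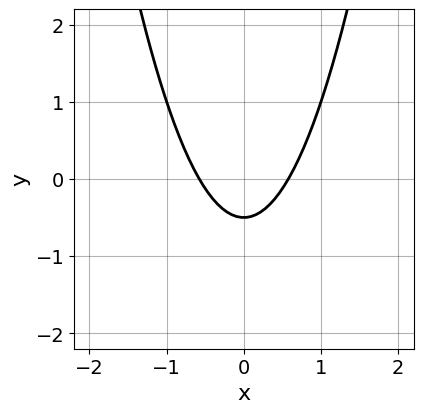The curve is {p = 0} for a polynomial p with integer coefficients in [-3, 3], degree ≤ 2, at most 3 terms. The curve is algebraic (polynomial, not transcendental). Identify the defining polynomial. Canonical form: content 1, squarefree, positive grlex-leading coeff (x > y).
3*x^2 - 2*y - 1

The degree is 2 — a generic line meets the curve in up to 2 points.
Symmetries: mirror symmetry x ↦ −x ⇒ only even powers of x.
Matching integer coefficients to the picture gives p.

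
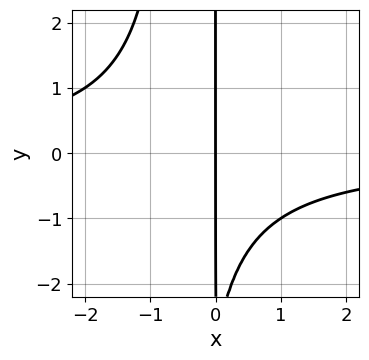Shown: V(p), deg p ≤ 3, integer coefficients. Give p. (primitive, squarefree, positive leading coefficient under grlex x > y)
2*x^2*y + x*y + 3*x

deg p = 3.
Reading off the gridlines: it crosses the x-axis at the gridline x = 0; the visible y-axis segment lies entirely on the curve.
Fitting integer coefficients to these (and the overall shape) gives p.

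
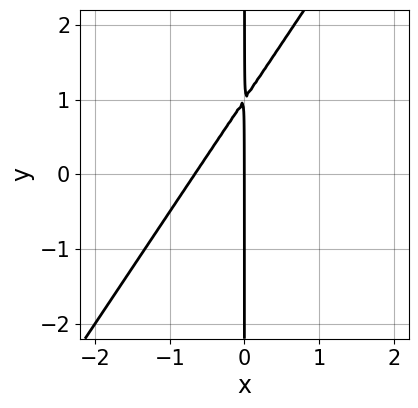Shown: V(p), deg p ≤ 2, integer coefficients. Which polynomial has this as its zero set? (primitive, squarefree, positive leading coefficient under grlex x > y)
Degree: a generic line meets the curve in up to 2 points, so deg p = 2.
Reading off the gridlines: it crosses the x-axis at the gridline x = 0; every point of the y-axis in the box is on the curve.
Solving for integer coefficients yields p as stated.

3*x^2 - 2*x*y + 2*x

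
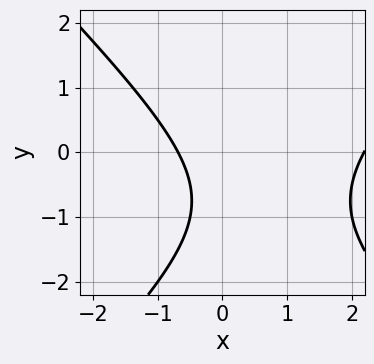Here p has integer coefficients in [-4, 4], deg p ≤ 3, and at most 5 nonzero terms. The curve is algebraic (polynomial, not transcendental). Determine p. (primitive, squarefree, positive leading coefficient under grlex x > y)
2*x^2 - 2*y^2 - 3*x - 3*y - 3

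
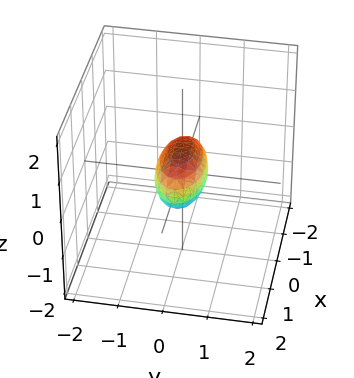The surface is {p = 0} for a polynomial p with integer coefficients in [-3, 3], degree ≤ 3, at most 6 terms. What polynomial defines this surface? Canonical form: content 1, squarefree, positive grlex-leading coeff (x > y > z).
First, degree: bounded and convex; a quadric, so deg p = 2.
Next, symmetries: the x ↦ −x reflection is a symmetry, so x appears only in even powers; mirror symmetry z ↦ −z ⇒ only even powers of z; mirror symmetry y ↦ −y ⇒ only even powers of y.
Next, from the axis intercepts and sections: the x-axis gridline crossings are at x ∈ {-1, 1}.
Finally, solving for integer coefficients yields p as stated.

x^2 + 3*y^2 + 2*z^2 - 1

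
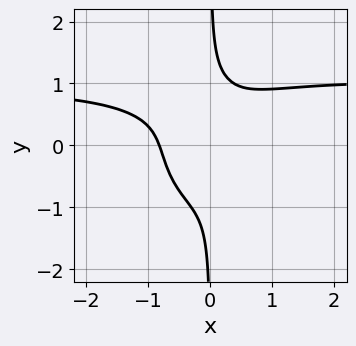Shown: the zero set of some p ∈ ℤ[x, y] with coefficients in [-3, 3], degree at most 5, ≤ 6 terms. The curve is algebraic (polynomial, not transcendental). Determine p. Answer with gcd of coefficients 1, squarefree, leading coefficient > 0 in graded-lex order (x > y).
3*x^3*y + 3*x*y^3 - 3*x^3 - x^2 - 1

(a) deg p = 4. No degree-3 curve has this shape.
(b) From the axis intercepts and sections: no y-intercept at any integer in the box.
(c) Solving for integer coefficients yields p as stated.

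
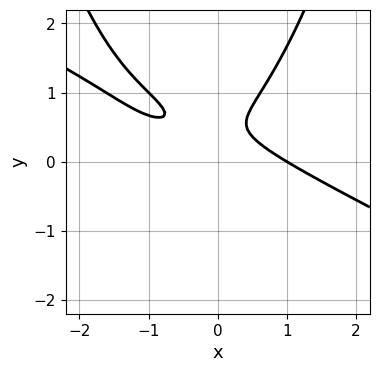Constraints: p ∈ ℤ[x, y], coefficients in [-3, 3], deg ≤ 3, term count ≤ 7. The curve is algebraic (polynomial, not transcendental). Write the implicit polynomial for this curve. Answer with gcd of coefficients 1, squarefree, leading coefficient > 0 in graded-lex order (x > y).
x^3 + 2*x^2*y - 3*y^2 + 3*y - 1

Degree: the shape is more complex than any degree-2 curve, so deg p = 3.
From the axis intercepts and sections: one x-axis crossing is at x = 1; the curve avoids every integer y-axis point in the box.
The integer polynomial consistent with all of this is the stated p.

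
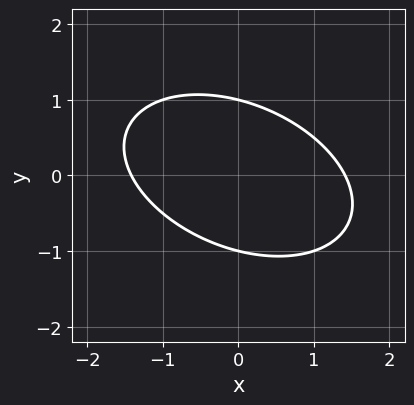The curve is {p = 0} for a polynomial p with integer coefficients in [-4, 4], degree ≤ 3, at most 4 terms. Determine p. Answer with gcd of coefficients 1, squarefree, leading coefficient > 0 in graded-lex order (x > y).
x^2 + x*y + 2*y^2 - 2

1. The degree is 2 — the shape is more complex than any degree-1 curve.
2. From the visible intercepts: among the integer gridlines, it crosses the y-axis at y ∈ {-1, 1}.
3. The integer polynomial consistent with all of this is the stated p.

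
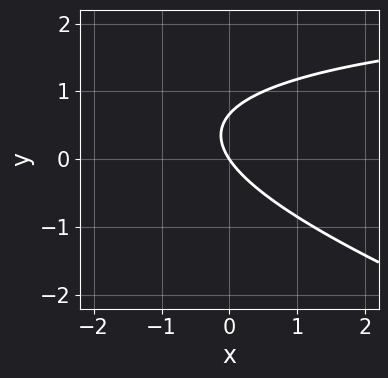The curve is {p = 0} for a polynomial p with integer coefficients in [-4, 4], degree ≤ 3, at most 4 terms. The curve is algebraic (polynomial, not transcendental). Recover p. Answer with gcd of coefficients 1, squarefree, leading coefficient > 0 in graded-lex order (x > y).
1. The degree is 2 — a generic line meets the curve in up to 2 points.
2. From the axis intercepts and sections: it crosses the y-axis at the gridline y = 0; it meets the x-axis at x = 0 (among the integer gridlines).
3. Fitting integer coefficients to these (and the overall shape) gives p.

x*y + 3*y^2 - 3*x - 2*y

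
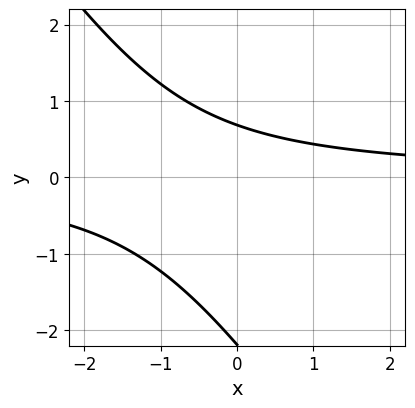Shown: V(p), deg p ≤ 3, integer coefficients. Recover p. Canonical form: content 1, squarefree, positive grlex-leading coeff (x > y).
Degree: no degree-1 curve has this shape, so deg p = 2.
Reading off the gridlines: it misses every integer gridline on the x-axis.
The integer polynomial consistent with all of this is the stated p.

3*x*y + 2*y^2 + 3*y - 3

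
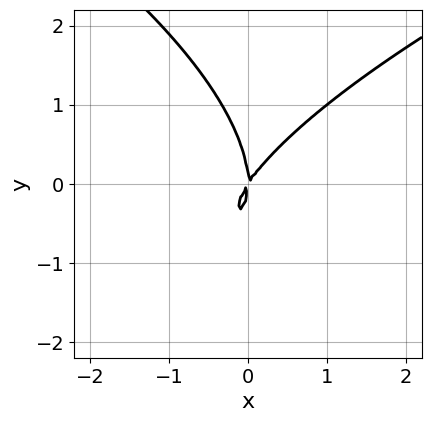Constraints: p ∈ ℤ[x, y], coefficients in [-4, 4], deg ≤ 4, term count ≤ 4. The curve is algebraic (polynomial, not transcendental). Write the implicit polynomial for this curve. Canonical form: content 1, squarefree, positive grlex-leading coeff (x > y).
y^3 - 3*x^2 + 2*x*y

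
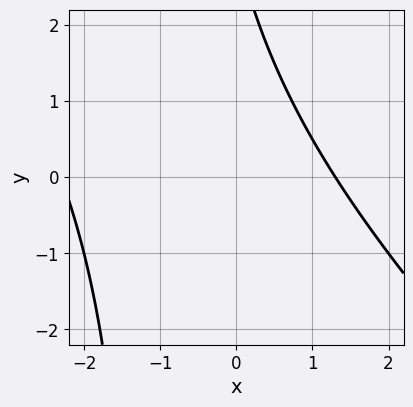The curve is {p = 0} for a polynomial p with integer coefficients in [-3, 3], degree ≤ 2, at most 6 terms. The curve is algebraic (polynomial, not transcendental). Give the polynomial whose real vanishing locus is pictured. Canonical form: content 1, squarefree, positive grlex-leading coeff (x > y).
1. deg p = 2. The shape is more complex than any degree-1 curve.
2. Checking where it meets the axes: it misses every integer gridline on the y-axis.
3. Together with the visible shape, these determine p as stated.

x^2 + x*y + x + y - 3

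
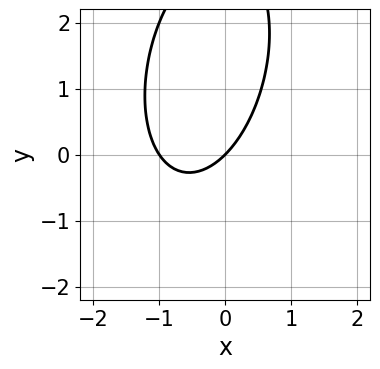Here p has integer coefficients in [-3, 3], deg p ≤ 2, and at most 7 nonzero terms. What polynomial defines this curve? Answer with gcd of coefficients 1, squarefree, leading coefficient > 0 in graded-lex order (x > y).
3*x^2 - x*y + y^2 + 3*x - 3*y

(a) The degree is 2 — no degree-1 curve has this shape.
(b) Checking where it meets the axes: the x-axis gridline crossings are at x ∈ {-1, 0}; one y-axis crossing is at y = 0.
(c) Solving for integer coefficients yields p as stated.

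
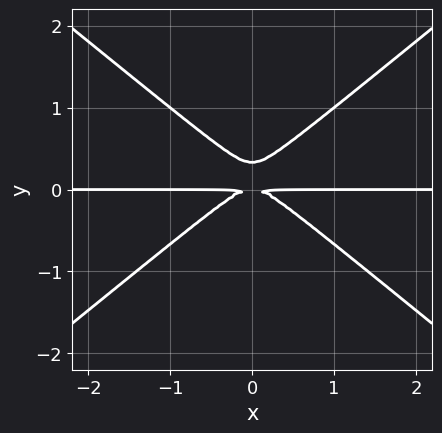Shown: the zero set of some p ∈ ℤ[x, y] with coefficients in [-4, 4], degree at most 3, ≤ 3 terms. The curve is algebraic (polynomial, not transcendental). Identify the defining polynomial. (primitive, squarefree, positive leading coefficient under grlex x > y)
2*x^2*y - 3*y^3 + y^2

1. Degree: the shape is more complex than any degree-2 curve, so deg p = 3.
2. Symmetries: it's symmetric under x → −x, forcing even powers of x.
3. From the axis intercepts and sections: the visible x-axis segment lies entirely on the curve.
4. Matching integer coefficients to the picture gives p.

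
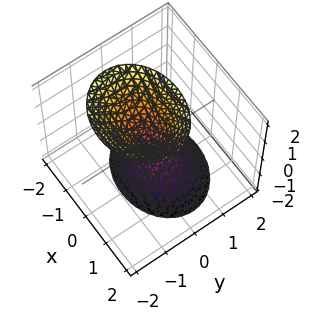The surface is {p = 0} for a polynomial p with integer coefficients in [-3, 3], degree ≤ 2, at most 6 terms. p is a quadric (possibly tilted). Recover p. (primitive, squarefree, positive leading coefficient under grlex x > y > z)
2*x^2 + 3*y^2 + y*z - z^2

First, I count 2 distinct pieces. They look like related sheets of one shape, so recover p as a whole.
Then, degree: the shape is more complex than any degree-1 surface, so deg p = 2.
Then, observable constraints: it meets the y-axis at y = 0 (among the integer gridlines); one x-axis crossing is at x = 0; it crosses the z-axis at the gridline z = 0.
Finally, together with the visible shape, these determine p as stated.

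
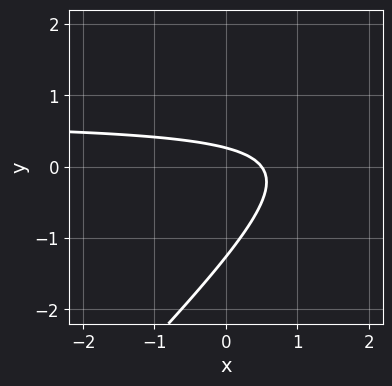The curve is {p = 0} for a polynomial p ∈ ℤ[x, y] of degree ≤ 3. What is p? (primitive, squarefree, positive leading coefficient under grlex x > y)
3*x*y - 3*y^2 - 2*x - 3*y + 1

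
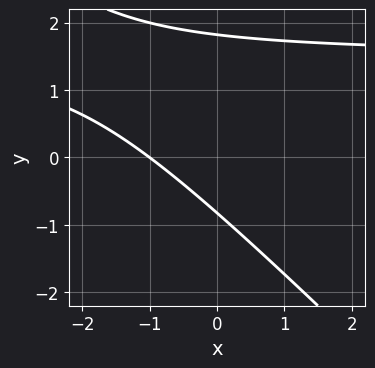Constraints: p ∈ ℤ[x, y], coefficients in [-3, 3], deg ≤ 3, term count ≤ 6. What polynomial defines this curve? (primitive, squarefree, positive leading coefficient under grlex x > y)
First, degree: no degree-1 curve has this shape, so deg p = 2.
Then, observable constraints: one x-axis crossing is at x = -1.
Finally, solving for integer coefficients yields p as stated.

2*x*y + 2*y^2 - 3*x - 2*y - 3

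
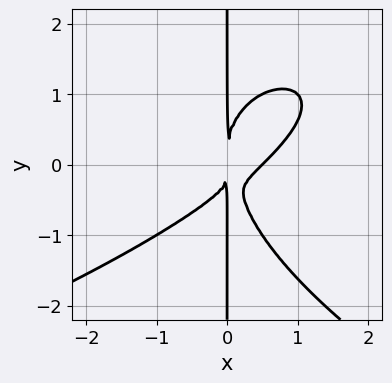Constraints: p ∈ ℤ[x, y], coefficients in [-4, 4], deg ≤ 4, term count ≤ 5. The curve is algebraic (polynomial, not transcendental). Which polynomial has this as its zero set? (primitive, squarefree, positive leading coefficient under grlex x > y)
First, degree: no degree-3 curve has this shape, so deg p = 4.
Then, checking where it meets the axes: every point of the y-axis in the box is on the curve.
Finally, matching integer coefficients to the picture gives p.

x*y^3 + 2*x^3 - 2*x^2*y - x^2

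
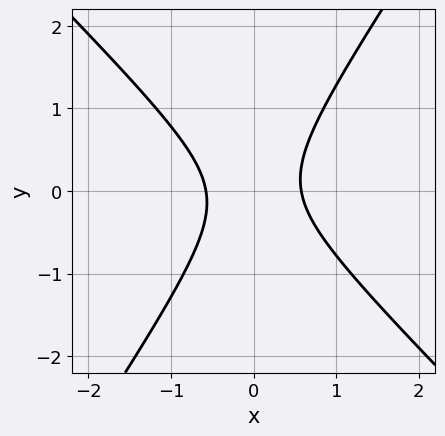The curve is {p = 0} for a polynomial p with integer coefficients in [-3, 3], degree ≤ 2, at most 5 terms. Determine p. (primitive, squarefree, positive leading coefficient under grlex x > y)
3*x^2 + x*y - 2*y^2 - 1

deg p = 2. No degree-1 curve has this shape.
Reading off the gridlines: it misses every integer gridline on the y-axis.
Assembling these constraints gives the stated polynomial.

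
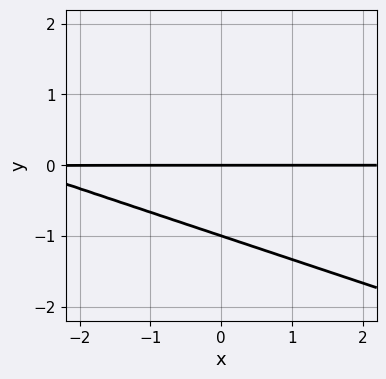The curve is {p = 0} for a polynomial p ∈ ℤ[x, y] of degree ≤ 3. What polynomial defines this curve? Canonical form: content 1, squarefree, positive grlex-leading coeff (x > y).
1. deg p = 2. No degree-1 curve has this shape.
2. From the visible intercepts: every point of the x-axis in the box is on the curve; among the integer gridlines, it crosses the y-axis at y ∈ {-1, 0}.
3. Matching integer coefficients to the picture gives p.

x*y + 3*y^2 + 3*y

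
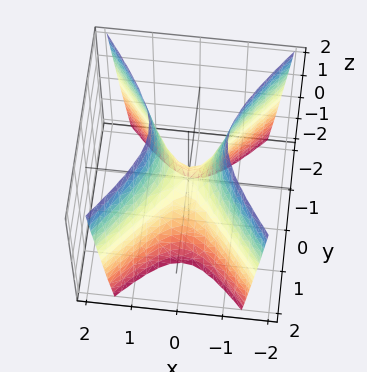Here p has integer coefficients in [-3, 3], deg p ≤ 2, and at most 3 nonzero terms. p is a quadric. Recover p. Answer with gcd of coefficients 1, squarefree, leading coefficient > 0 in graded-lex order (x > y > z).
3*x^2 - 2*y^2 - z

1. deg p = 2.
2. Symmetries: mirror symmetry x ↦ −x ⇒ only even powers of x; mirror symmetry y ↦ −y ⇒ only even powers of y.
3. Checking where it meets the axes: it meets the x-axis at x = 0 (among the integer gridlines); it crosses the z-axis at the gridline z = 0; it meets the y-axis at y = 0 (among the integer gridlines).
4. Fitting integer coefficients to these (and the overall shape) gives p.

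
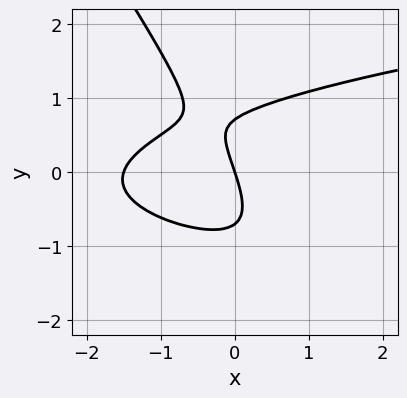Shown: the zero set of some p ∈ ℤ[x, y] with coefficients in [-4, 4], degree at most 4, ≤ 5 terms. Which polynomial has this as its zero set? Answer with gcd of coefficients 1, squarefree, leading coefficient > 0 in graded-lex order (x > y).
3*x*y^2 + 2*y^3 - 2*x^2 - 3*x - y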